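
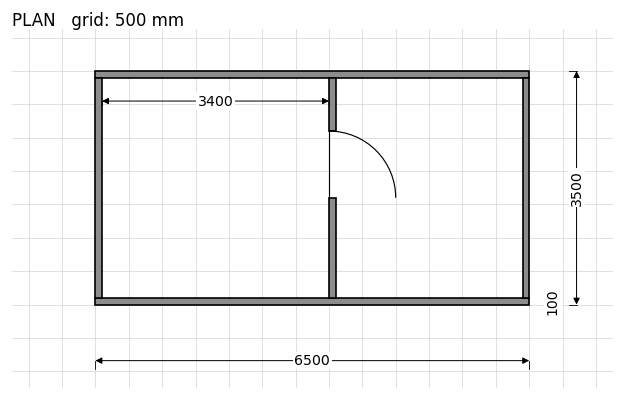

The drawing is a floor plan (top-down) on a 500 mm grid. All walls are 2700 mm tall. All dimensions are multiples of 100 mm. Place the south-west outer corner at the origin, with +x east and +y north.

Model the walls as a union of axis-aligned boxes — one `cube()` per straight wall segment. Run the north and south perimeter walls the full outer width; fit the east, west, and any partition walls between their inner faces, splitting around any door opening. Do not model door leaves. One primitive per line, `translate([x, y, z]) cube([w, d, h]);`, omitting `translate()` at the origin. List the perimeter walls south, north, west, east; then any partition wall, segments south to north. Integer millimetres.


cube([6500, 100, 2700]);
translate([0, 3400, 0]) cube([6500, 100, 2700]);
translate([0, 100, 0]) cube([100, 3300, 2700]);
translate([6400, 100, 0]) cube([100, 3300, 2700]);
translate([3500, 100, 0]) cube([100, 1500, 2700]);
translate([3500, 2600, 0]) cube([100, 800, 2700]);


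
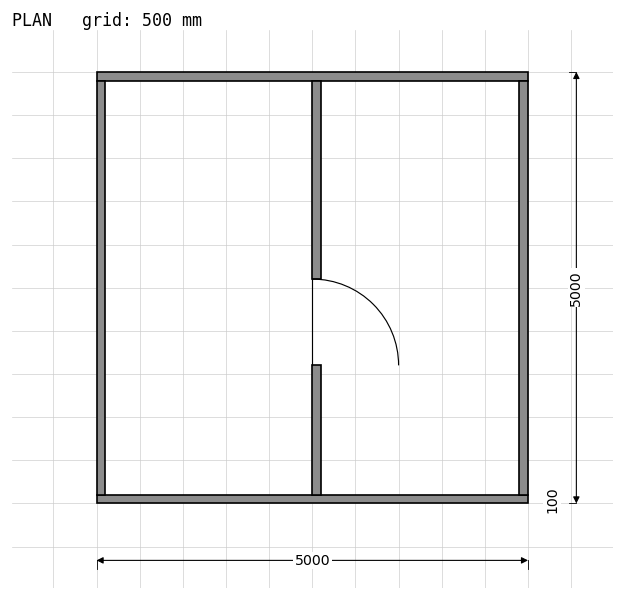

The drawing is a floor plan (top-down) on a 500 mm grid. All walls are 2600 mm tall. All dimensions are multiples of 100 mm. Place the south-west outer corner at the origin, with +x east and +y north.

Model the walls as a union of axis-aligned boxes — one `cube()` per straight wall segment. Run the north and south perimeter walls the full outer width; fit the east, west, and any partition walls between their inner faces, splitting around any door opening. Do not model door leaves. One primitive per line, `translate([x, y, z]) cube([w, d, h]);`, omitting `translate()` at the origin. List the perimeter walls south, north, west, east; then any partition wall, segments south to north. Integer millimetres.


cube([5000, 100, 2600]);
translate([0, 4900, 0]) cube([5000, 100, 2600]);
translate([0, 100, 0]) cube([100, 4800, 2600]);
translate([4900, 100, 0]) cube([100, 4800, 2600]);
translate([2500, 100, 0]) cube([100, 1500, 2600]);
translate([2500, 2600, 0]) cube([100, 2300, 2600]);


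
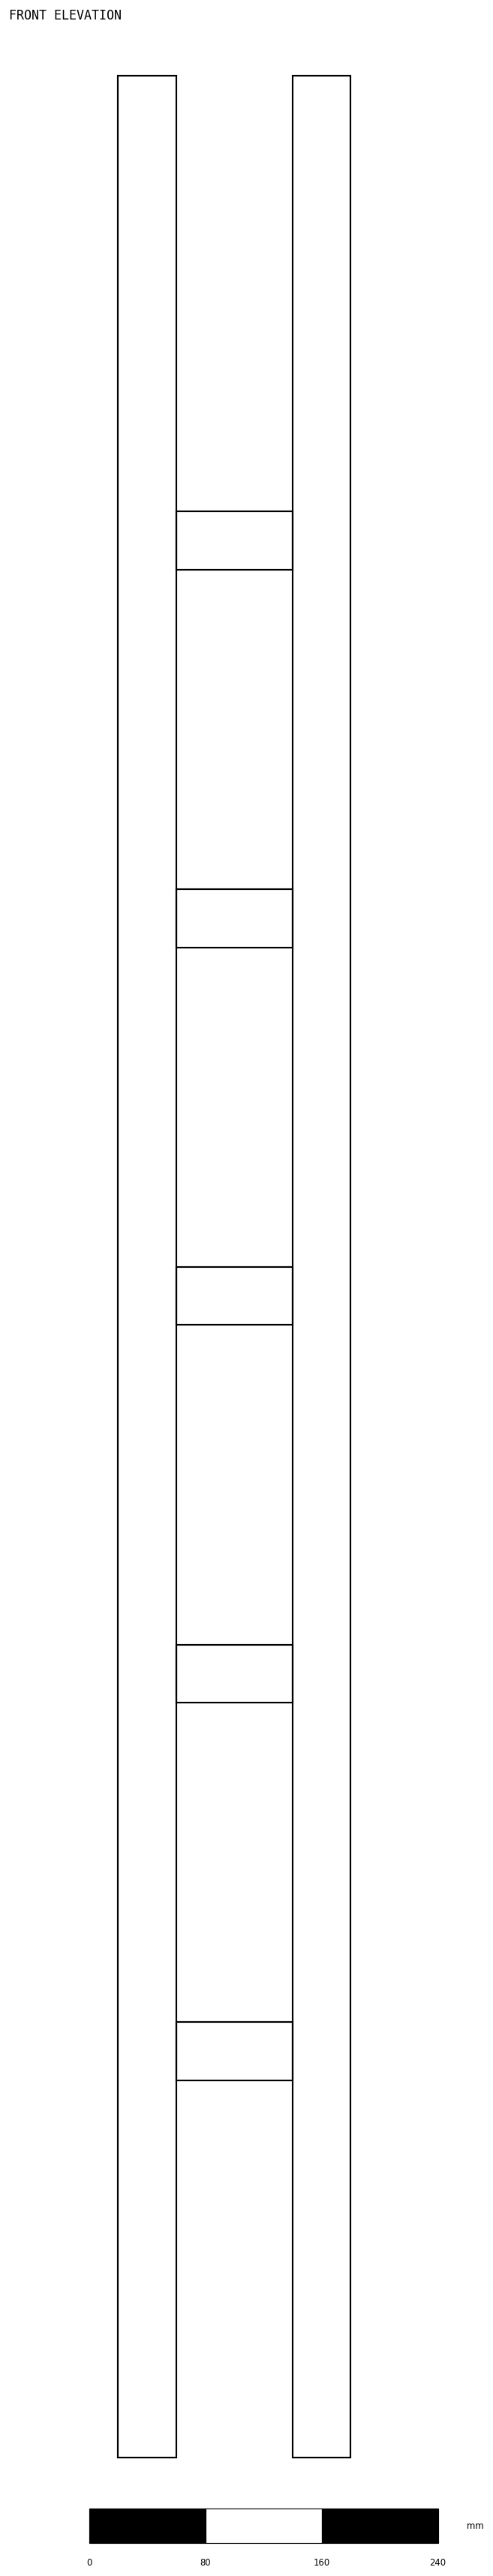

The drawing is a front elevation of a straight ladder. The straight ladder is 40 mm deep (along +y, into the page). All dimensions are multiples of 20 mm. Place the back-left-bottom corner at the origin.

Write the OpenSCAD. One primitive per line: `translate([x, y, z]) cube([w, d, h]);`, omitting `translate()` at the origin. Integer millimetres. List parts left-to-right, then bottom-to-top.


cube([40, 40, 1640]);
translate([40, 0, 260]) cube([80, 40, 40]);
translate([40, 0, 520]) cube([80, 40, 40]);
translate([40, 0, 780]) cube([80, 40, 40]);
translate([40, 0, 1040]) cube([80, 40, 40]);
translate([40, 0, 1300]) cube([80, 40, 40]);
translate([120, 0, 0]) cube([40, 40, 1640]);


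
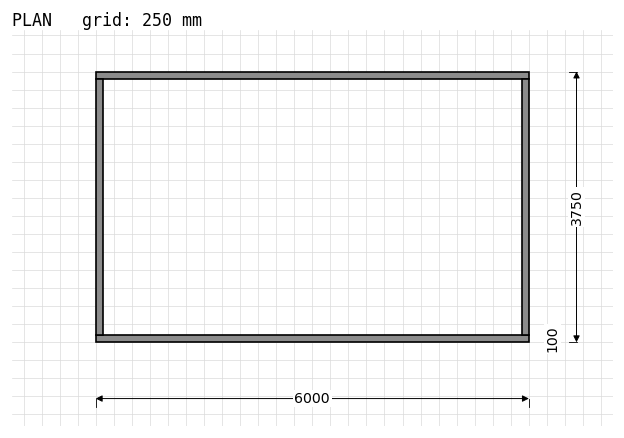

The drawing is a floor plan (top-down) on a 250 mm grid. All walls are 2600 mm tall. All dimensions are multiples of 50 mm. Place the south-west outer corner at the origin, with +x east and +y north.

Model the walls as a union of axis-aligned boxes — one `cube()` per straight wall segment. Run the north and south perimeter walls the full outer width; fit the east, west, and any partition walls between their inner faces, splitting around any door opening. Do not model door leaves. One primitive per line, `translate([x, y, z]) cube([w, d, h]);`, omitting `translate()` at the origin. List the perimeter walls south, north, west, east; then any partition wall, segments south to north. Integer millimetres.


cube([6000, 100, 2600]);
translate([0, 3650, 0]) cube([6000, 100, 2600]);
translate([0, 100, 0]) cube([100, 3550, 2600]);
translate([5900, 100, 0]) cube([100, 3550, 2600]);


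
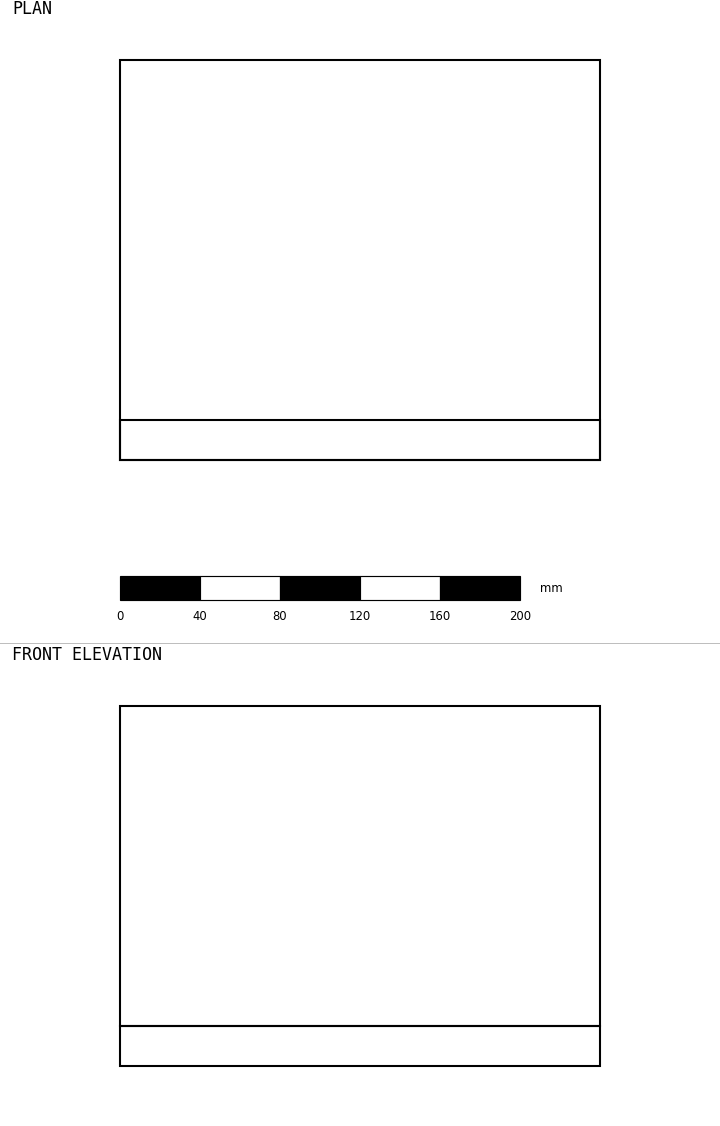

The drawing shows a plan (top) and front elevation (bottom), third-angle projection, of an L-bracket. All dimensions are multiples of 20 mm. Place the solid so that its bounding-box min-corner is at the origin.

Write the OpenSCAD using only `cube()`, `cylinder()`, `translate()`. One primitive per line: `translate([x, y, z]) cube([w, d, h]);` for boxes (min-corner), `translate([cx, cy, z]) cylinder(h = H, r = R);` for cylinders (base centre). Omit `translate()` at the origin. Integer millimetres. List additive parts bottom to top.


cube([240, 200, 20]);
translate([0, 0, 20]) cube([240, 20, 160]);


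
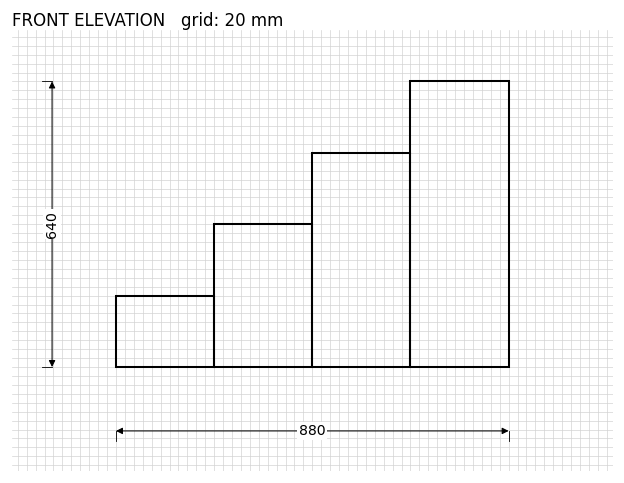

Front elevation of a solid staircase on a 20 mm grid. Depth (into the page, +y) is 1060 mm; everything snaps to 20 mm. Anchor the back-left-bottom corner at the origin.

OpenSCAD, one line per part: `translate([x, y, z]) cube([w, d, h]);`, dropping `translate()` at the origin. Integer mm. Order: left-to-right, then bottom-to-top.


cube([220, 1060, 160]);
translate([220, 0, 0]) cube([220, 1060, 320]);
translate([440, 0, 0]) cube([220, 1060, 480]);
translate([660, 0, 0]) cube([220, 1060, 640]);


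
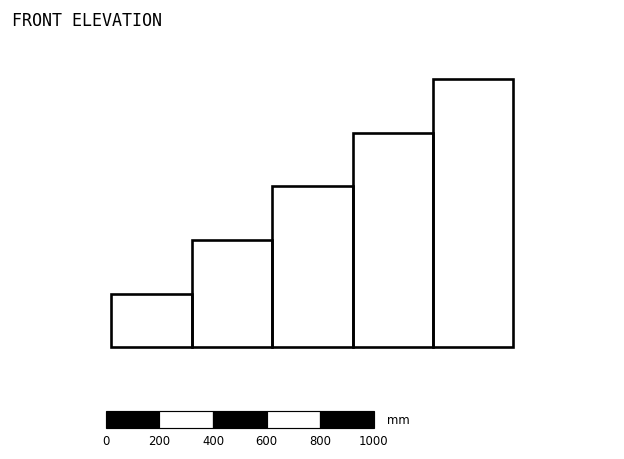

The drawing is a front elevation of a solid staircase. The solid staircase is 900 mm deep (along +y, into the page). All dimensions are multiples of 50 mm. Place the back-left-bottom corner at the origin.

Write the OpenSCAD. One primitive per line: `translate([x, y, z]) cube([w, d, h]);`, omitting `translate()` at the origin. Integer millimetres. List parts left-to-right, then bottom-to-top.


cube([300, 900, 200]);
translate([300, 0, 0]) cube([300, 900, 400]);
translate([600, 0, 0]) cube([300, 900, 600]);
translate([900, 0, 0]) cube([300, 900, 800]);
translate([1200, 0, 0]) cube([300, 900, 1000]);


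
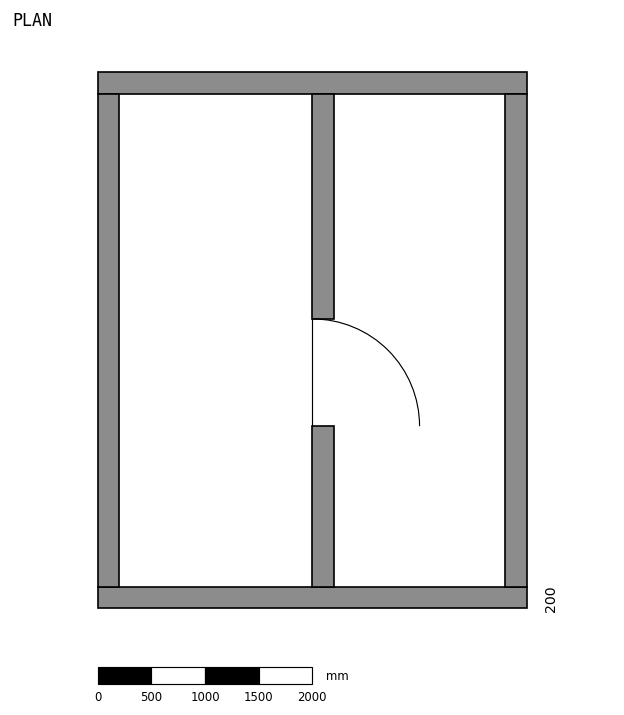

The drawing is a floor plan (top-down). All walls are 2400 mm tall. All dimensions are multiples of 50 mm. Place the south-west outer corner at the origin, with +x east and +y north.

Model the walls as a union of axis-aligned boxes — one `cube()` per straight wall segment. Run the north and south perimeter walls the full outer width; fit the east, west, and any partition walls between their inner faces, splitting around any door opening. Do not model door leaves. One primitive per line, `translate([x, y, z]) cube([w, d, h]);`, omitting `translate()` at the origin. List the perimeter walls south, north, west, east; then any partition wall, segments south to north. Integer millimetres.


cube([4000, 200, 2400]);
translate([0, 4800, 0]) cube([4000, 200, 2400]);
translate([0, 200, 0]) cube([200, 4600, 2400]);
translate([3800, 200, 0]) cube([200, 4600, 2400]);
translate([2000, 200, 0]) cube([200, 1500, 2400]);
translate([2000, 2700, 0]) cube([200, 2100, 2400]);


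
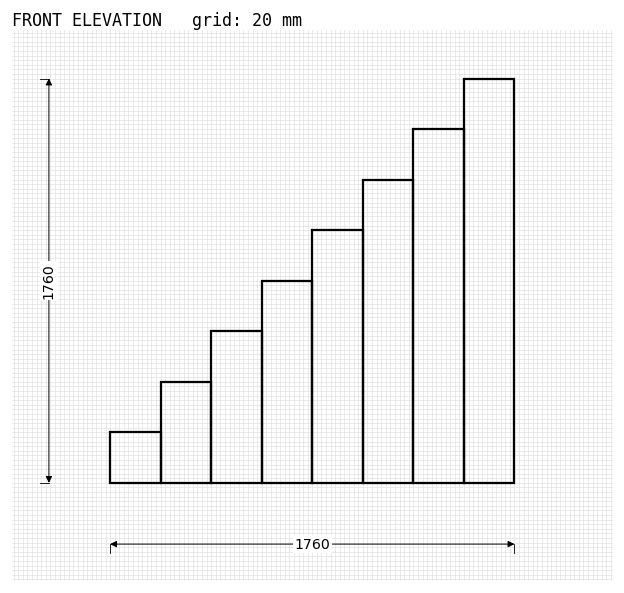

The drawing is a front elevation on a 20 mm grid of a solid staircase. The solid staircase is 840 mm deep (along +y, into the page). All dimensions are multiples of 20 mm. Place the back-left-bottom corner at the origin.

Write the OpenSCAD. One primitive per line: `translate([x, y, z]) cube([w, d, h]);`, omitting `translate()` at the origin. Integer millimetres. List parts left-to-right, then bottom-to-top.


cube([220, 840, 220]);
translate([220, 0, 0]) cube([220, 840, 440]);
translate([440, 0, 0]) cube([220, 840, 660]);
translate([660, 0, 0]) cube([220, 840, 880]);
translate([880, 0, 0]) cube([220, 840, 1100]);
translate([1100, 0, 0]) cube([220, 840, 1320]);
translate([1320, 0, 0]) cube([220, 840, 1540]);
translate([1540, 0, 0]) cube([220, 840, 1760]);


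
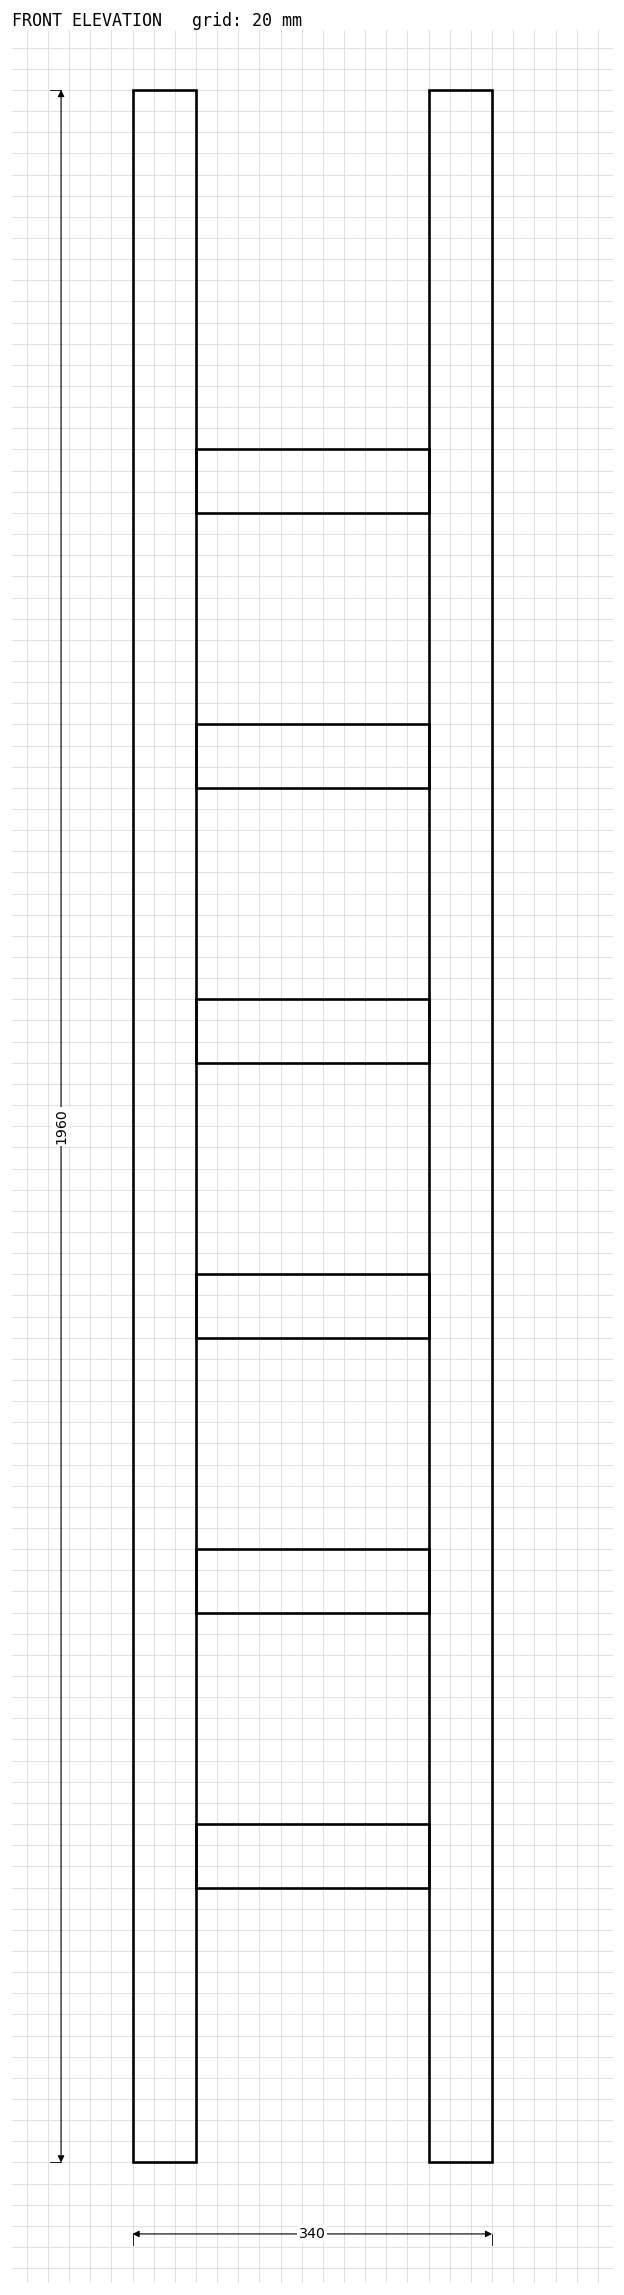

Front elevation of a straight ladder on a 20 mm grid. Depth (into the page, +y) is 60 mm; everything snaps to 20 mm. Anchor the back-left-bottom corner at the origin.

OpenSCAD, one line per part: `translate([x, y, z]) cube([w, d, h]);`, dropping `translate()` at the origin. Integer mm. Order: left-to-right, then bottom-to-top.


cube([60, 60, 1960]);
translate([60, 0, 260]) cube([220, 60, 60]);
translate([60, 0, 520]) cube([220, 60, 60]);
translate([60, 0, 780]) cube([220, 60, 60]);
translate([60, 0, 1040]) cube([220, 60, 60]);
translate([60, 0, 1300]) cube([220, 60, 60]);
translate([60, 0, 1560]) cube([220, 60, 60]);
translate([280, 0, 0]) cube([60, 60, 1960]);


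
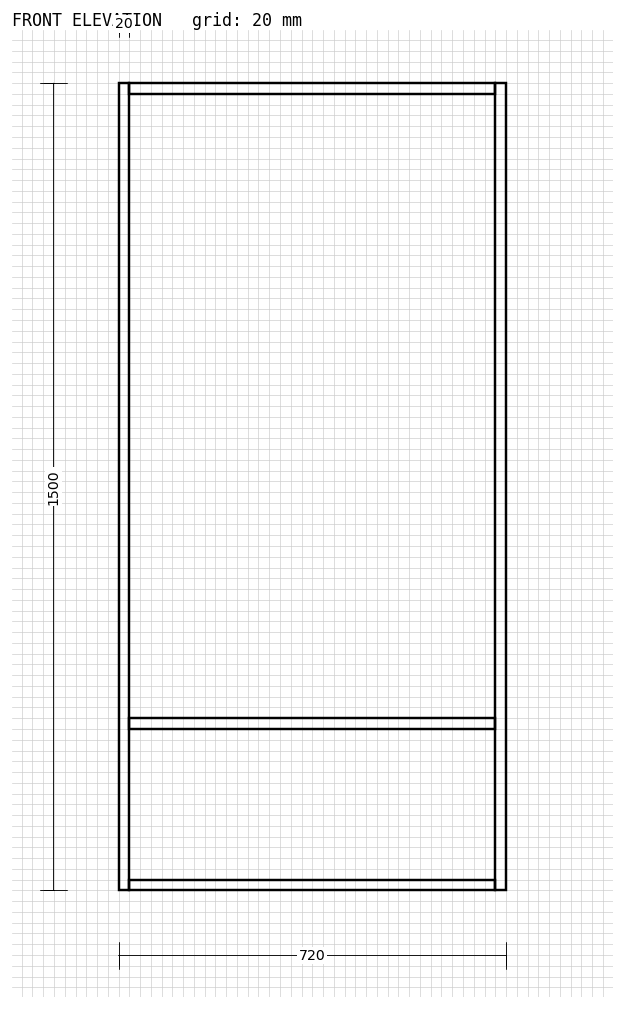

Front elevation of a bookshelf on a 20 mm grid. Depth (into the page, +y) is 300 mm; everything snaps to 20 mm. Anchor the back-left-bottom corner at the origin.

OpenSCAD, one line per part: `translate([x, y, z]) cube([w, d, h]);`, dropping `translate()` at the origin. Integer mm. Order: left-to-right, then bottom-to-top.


cube([20, 300, 1500]);
translate([20, 0, 0]) cube([680, 300, 20]);
translate([20, 0, 300]) cube([680, 300, 20]);
translate([20, 0, 1480]) cube([680, 300, 20]);
translate([700, 0, 0]) cube([20, 300, 1500]);


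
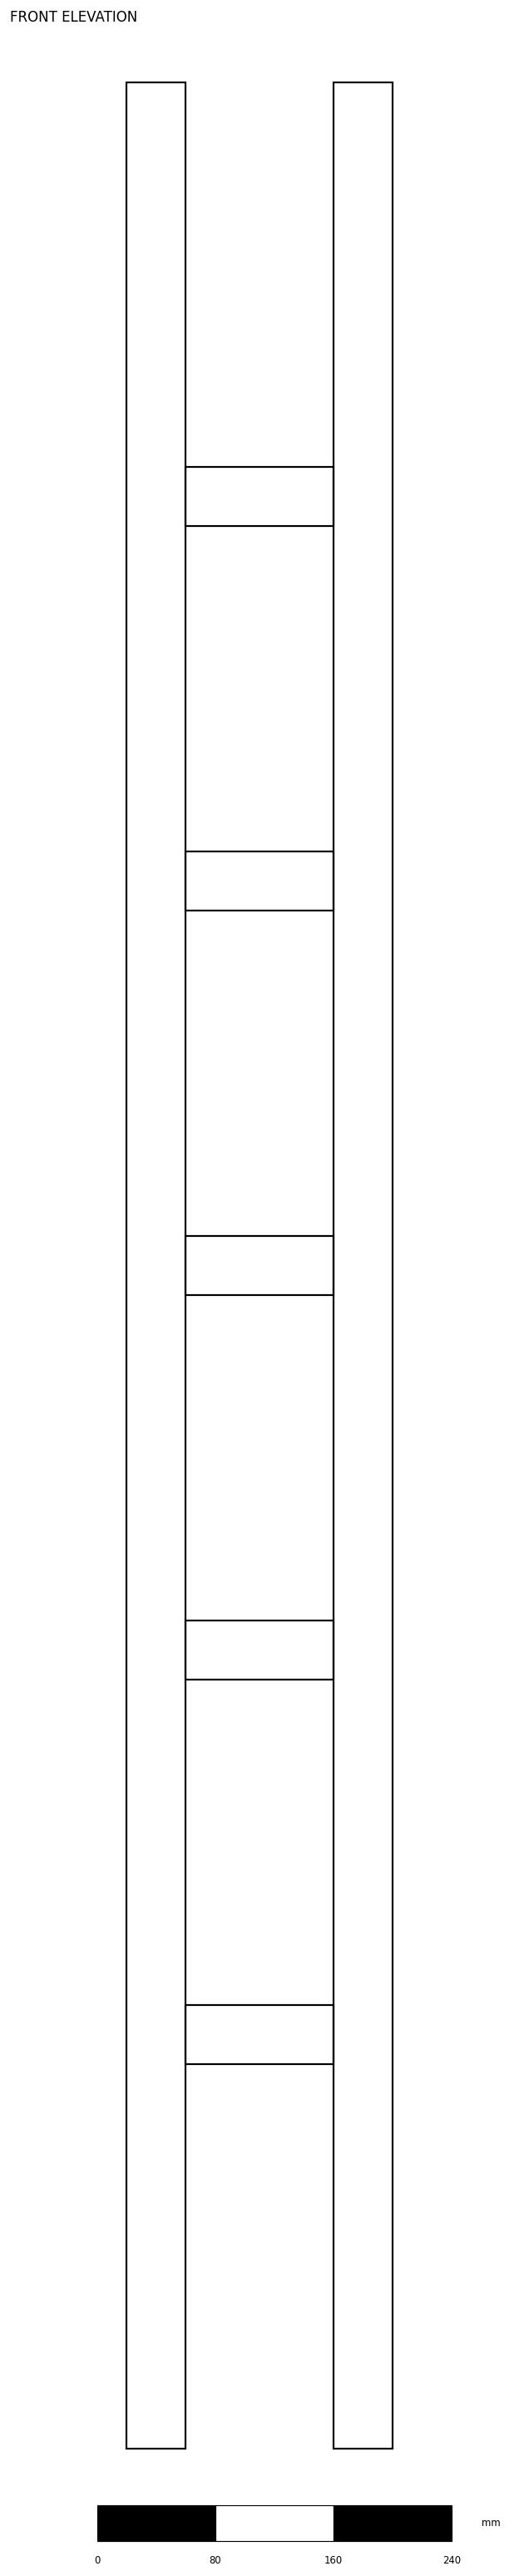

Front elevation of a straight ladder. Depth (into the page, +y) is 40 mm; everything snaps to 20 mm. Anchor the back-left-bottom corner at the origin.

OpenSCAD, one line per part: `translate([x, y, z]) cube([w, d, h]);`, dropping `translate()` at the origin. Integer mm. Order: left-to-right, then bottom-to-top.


cube([40, 40, 1600]);
translate([40, 0, 260]) cube([100, 40, 40]);
translate([40, 0, 520]) cube([100, 40, 40]);
translate([40, 0, 780]) cube([100, 40, 40]);
translate([40, 0, 1040]) cube([100, 40, 40]);
translate([40, 0, 1300]) cube([100, 40, 40]);
translate([140, 0, 0]) cube([40, 40, 1600]);


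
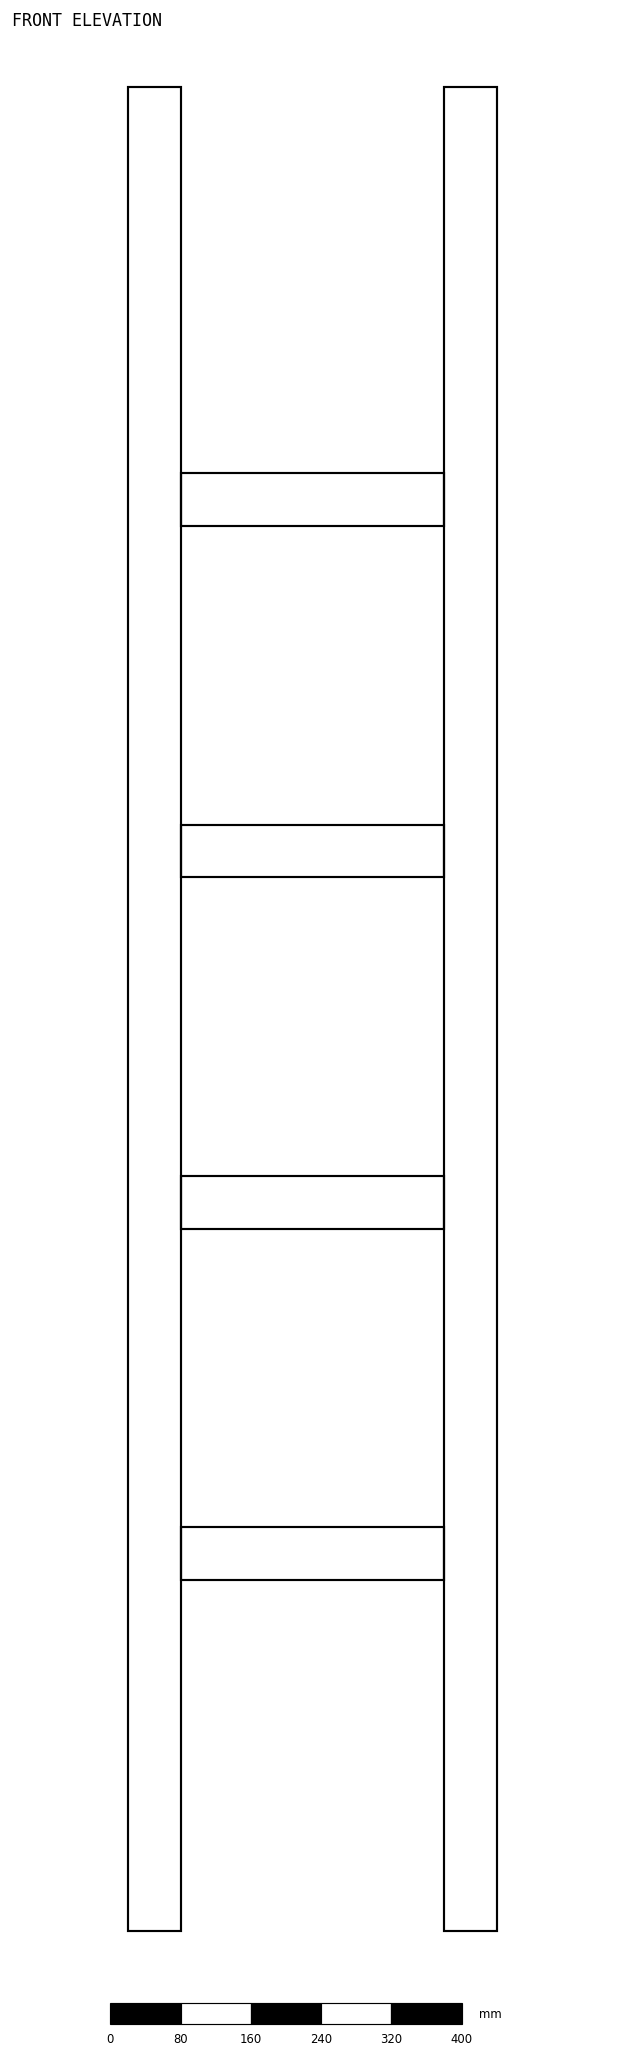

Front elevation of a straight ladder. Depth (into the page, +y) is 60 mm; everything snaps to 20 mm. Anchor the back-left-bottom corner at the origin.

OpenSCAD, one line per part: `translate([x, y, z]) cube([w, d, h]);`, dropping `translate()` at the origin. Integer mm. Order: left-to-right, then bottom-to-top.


cube([60, 60, 2100]);
translate([60, 0, 400]) cube([300, 60, 60]);
translate([60, 0, 800]) cube([300, 60, 60]);
translate([60, 0, 1200]) cube([300, 60, 60]);
translate([60, 0, 1600]) cube([300, 60, 60]);
translate([360, 0, 0]) cube([60, 60, 2100]);


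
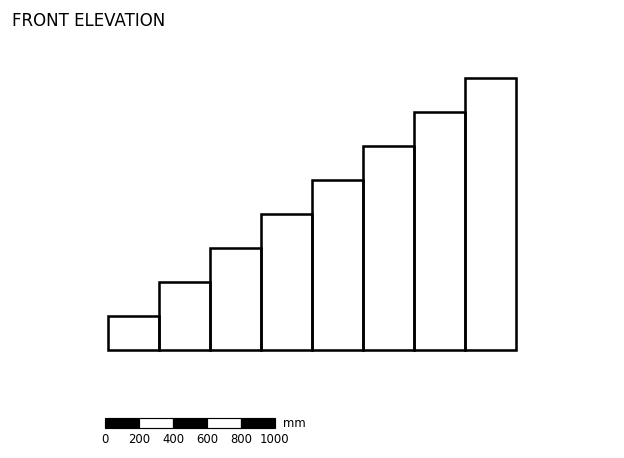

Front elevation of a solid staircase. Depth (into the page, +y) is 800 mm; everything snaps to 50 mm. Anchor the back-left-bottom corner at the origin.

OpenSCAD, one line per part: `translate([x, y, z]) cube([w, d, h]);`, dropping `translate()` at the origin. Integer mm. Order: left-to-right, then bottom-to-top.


cube([300, 800, 200]);
translate([300, 0, 0]) cube([300, 800, 400]);
translate([600, 0, 0]) cube([300, 800, 600]);
translate([900, 0, 0]) cube([300, 800, 800]);
translate([1200, 0, 0]) cube([300, 800, 1000]);
translate([1500, 0, 0]) cube([300, 800, 1200]);
translate([1800, 0, 0]) cube([300, 800, 1400]);
translate([2100, 0, 0]) cube([300, 800, 1600]);


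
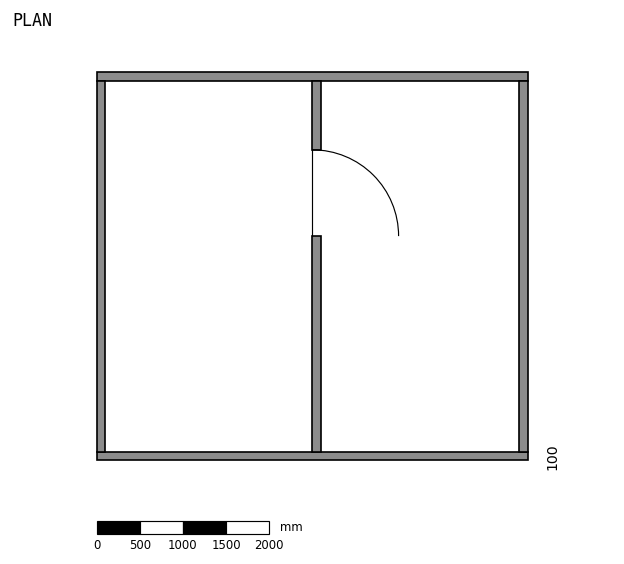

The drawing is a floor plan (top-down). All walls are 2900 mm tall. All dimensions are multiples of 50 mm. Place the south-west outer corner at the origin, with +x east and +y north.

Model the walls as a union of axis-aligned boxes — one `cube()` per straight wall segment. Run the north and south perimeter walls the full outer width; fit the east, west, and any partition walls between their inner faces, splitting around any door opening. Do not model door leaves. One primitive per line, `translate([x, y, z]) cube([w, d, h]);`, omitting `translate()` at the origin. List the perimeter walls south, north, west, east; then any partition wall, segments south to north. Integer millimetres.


cube([5000, 100, 2900]);
translate([0, 4400, 0]) cube([5000, 100, 2900]);
translate([0, 100, 0]) cube([100, 4300, 2900]);
translate([4900, 100, 0]) cube([100, 4300, 2900]);
translate([2500, 100, 0]) cube([100, 2500, 2900]);
translate([2500, 3600, 0]) cube([100, 800, 2900]);


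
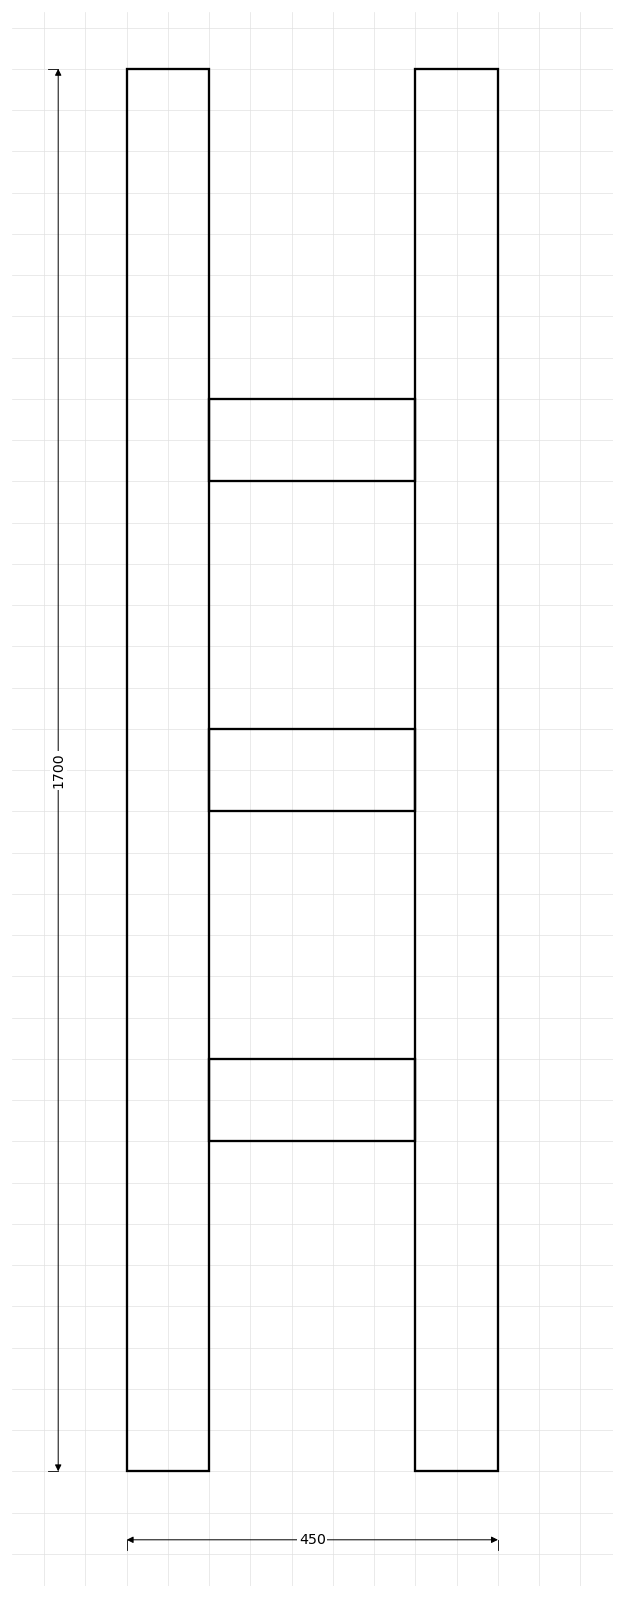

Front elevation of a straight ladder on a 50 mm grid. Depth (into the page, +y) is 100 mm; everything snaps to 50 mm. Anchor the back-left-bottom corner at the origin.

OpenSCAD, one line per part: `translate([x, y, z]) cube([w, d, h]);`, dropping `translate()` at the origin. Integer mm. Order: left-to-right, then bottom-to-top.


cube([100, 100, 1700]);
translate([100, 0, 400]) cube([250, 100, 100]);
translate([100, 0, 800]) cube([250, 100, 100]);
translate([100, 0, 1200]) cube([250, 100, 100]);
translate([350, 0, 0]) cube([100, 100, 1700]);


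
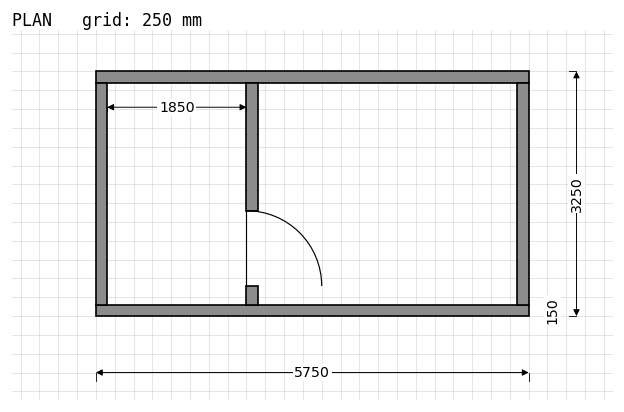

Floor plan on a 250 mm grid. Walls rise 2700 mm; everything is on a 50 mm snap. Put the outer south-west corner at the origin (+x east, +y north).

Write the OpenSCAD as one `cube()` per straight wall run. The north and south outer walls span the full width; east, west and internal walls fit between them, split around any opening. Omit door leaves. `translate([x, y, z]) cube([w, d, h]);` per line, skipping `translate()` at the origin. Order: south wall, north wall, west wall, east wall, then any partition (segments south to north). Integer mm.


cube([5750, 150, 2700]);
translate([0, 3100, 0]) cube([5750, 150, 2700]);
translate([0, 150, 0]) cube([150, 2950, 2700]);
translate([5600, 150, 0]) cube([150, 2950, 2700]);
translate([2000, 150, 0]) cube([150, 250, 2700]);
translate([2000, 1400, 0]) cube([150, 1700, 2700]);


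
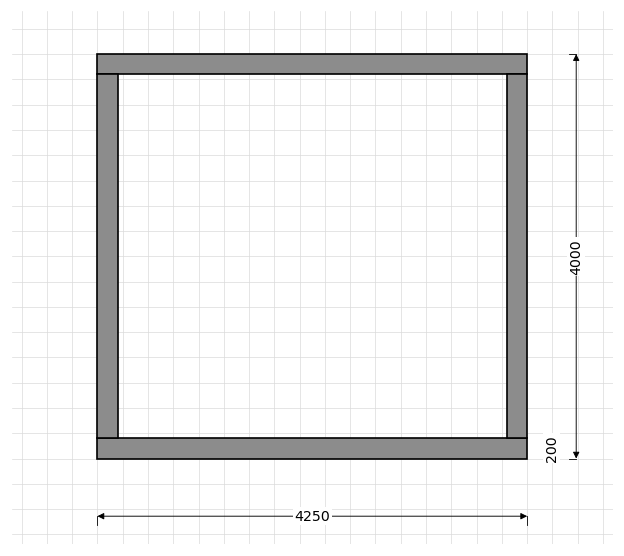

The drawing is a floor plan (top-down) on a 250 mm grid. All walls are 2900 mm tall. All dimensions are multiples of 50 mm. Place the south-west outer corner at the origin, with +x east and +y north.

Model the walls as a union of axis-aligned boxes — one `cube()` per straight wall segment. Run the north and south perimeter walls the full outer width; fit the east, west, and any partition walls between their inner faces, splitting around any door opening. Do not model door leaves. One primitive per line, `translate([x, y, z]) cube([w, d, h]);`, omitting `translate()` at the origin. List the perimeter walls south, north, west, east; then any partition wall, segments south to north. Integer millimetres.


cube([4250, 200, 2900]);
translate([0, 3800, 0]) cube([4250, 200, 2900]);
translate([0, 200, 0]) cube([200, 3600, 2900]);
translate([4050, 200, 0]) cube([200, 3600, 2900]);


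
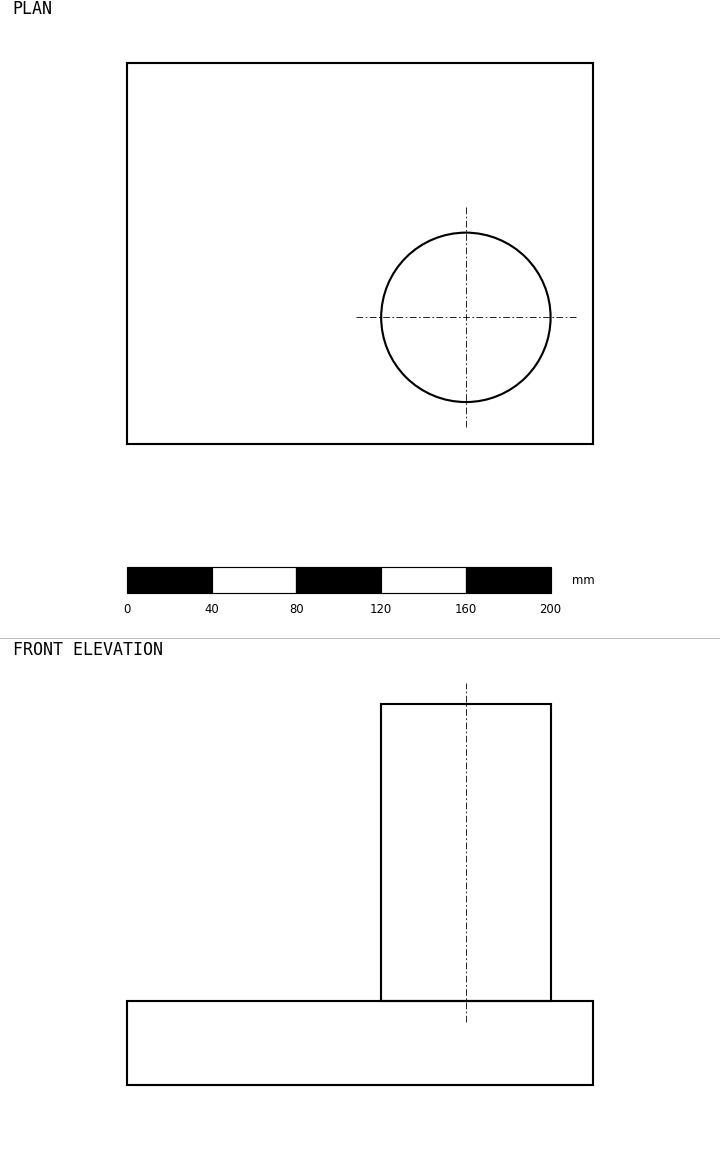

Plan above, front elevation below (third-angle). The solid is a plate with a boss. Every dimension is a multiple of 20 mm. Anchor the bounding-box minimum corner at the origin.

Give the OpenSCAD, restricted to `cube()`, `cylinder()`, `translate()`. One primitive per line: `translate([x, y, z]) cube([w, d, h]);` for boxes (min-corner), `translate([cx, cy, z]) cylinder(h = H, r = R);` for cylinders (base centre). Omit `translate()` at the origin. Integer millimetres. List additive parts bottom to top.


cube([220, 180, 40]);
translate([160, 60, 40]) cylinder(h = 140, r = 40);


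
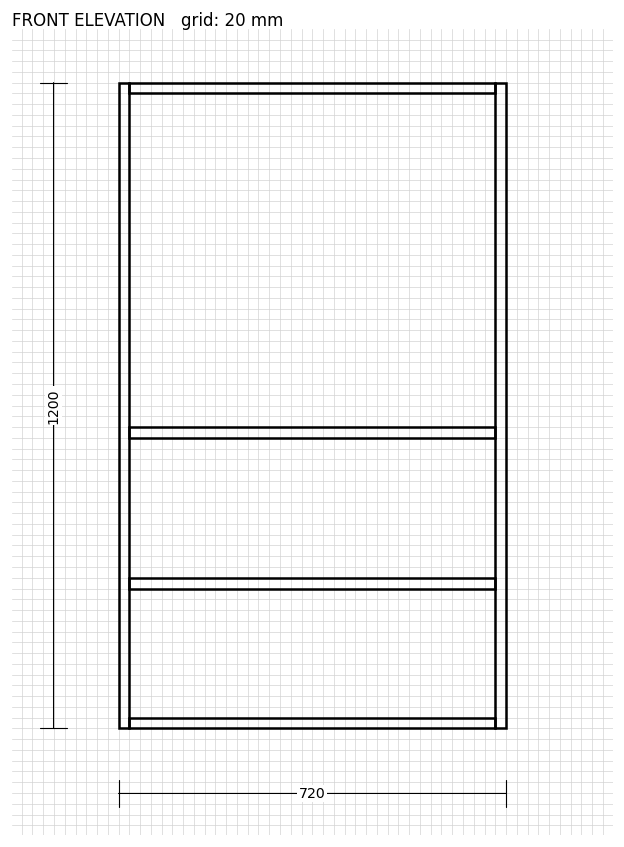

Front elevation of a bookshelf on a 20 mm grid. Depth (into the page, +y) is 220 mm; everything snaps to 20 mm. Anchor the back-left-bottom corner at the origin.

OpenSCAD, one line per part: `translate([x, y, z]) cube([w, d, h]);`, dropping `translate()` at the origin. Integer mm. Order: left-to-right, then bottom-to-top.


cube([20, 220, 1200]);
translate([20, 0, 0]) cube([680, 220, 20]);
translate([20, 0, 260]) cube([680, 220, 20]);
translate([20, 0, 540]) cube([680, 220, 20]);
translate([20, 0, 1180]) cube([680, 220, 20]);
translate([700, 0, 0]) cube([20, 220, 1200]);


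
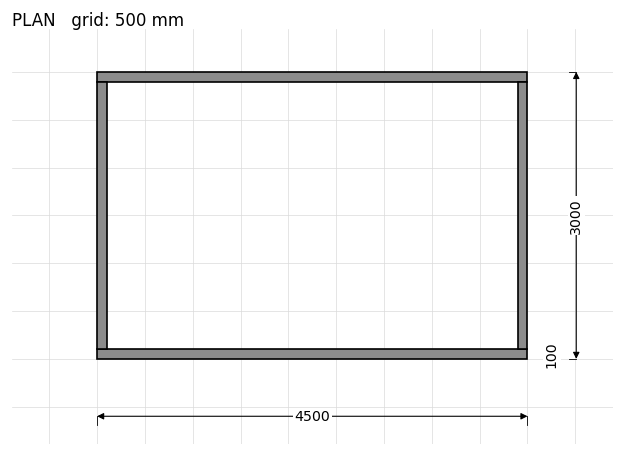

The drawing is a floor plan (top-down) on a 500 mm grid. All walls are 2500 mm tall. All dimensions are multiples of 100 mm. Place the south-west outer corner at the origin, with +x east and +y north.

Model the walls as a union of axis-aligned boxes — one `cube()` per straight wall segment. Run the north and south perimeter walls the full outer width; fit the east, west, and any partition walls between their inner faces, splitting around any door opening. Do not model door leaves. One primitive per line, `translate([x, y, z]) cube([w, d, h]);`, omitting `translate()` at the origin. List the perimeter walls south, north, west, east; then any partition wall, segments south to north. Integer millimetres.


cube([4500, 100, 2500]);
translate([0, 2900, 0]) cube([4500, 100, 2500]);
translate([0, 100, 0]) cube([100, 2800, 2500]);
translate([4400, 100, 0]) cube([100, 2800, 2500]);


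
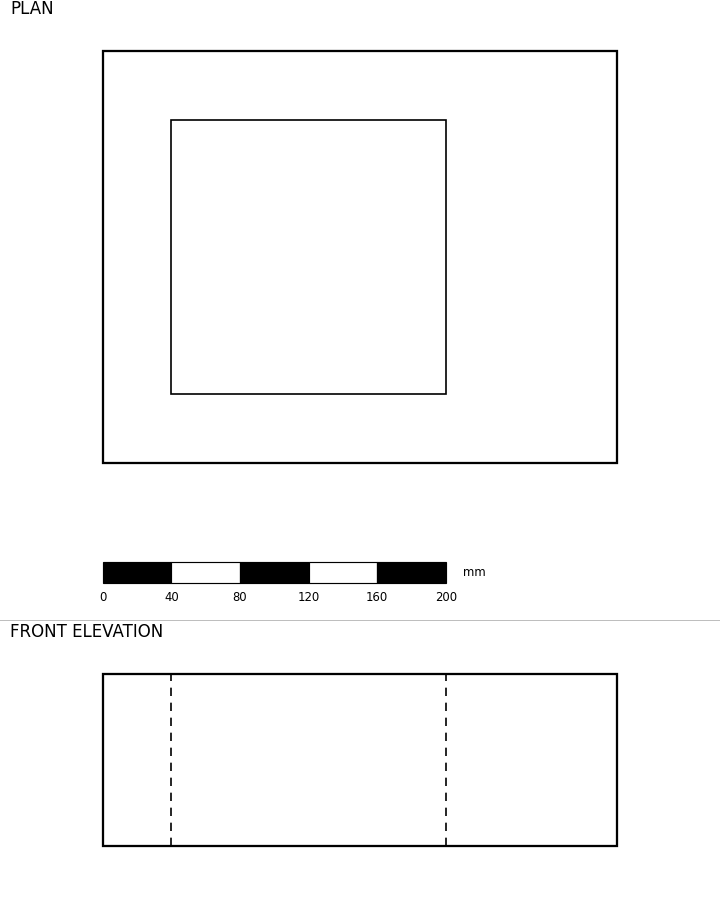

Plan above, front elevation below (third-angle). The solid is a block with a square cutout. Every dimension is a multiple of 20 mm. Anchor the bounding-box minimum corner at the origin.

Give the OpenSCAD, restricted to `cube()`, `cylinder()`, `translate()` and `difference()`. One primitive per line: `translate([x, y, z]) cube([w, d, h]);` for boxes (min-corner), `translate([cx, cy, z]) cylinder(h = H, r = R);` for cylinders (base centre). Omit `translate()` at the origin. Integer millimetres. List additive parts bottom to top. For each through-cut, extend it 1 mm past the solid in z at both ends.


difference() {
  cube([300, 240, 100]);
  translate([40, 40, -1]) cube([160, 160, 102]);
}


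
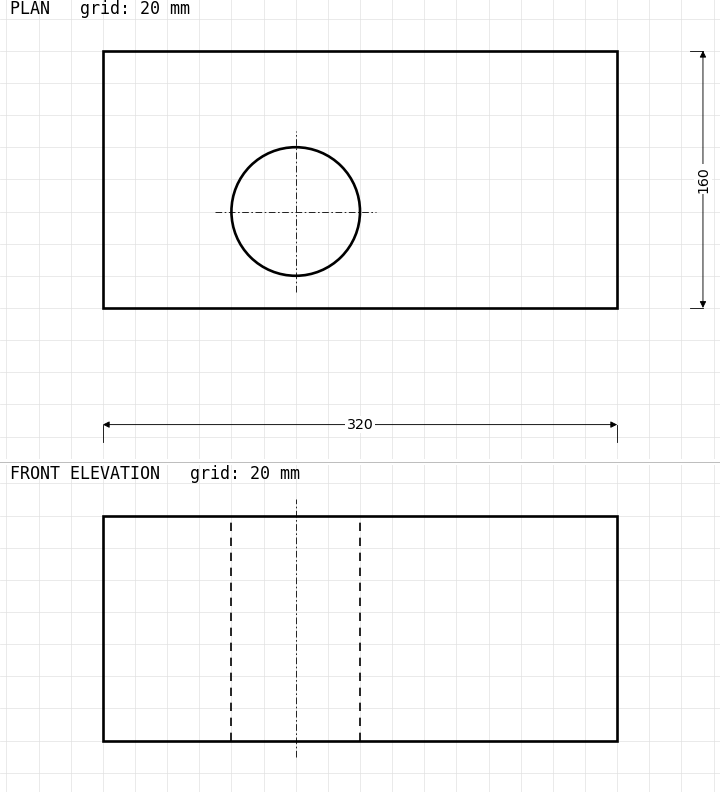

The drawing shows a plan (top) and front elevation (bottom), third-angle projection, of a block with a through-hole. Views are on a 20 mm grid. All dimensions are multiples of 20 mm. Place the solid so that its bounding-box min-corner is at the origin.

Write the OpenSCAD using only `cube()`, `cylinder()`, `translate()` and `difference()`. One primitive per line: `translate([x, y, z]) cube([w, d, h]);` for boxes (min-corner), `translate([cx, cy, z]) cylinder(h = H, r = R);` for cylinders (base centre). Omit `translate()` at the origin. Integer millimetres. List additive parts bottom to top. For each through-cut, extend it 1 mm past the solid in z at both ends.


difference() {
  cube([320, 160, 140]);
  translate([120, 60, -1]) cylinder(h = 142, r = 40);
}


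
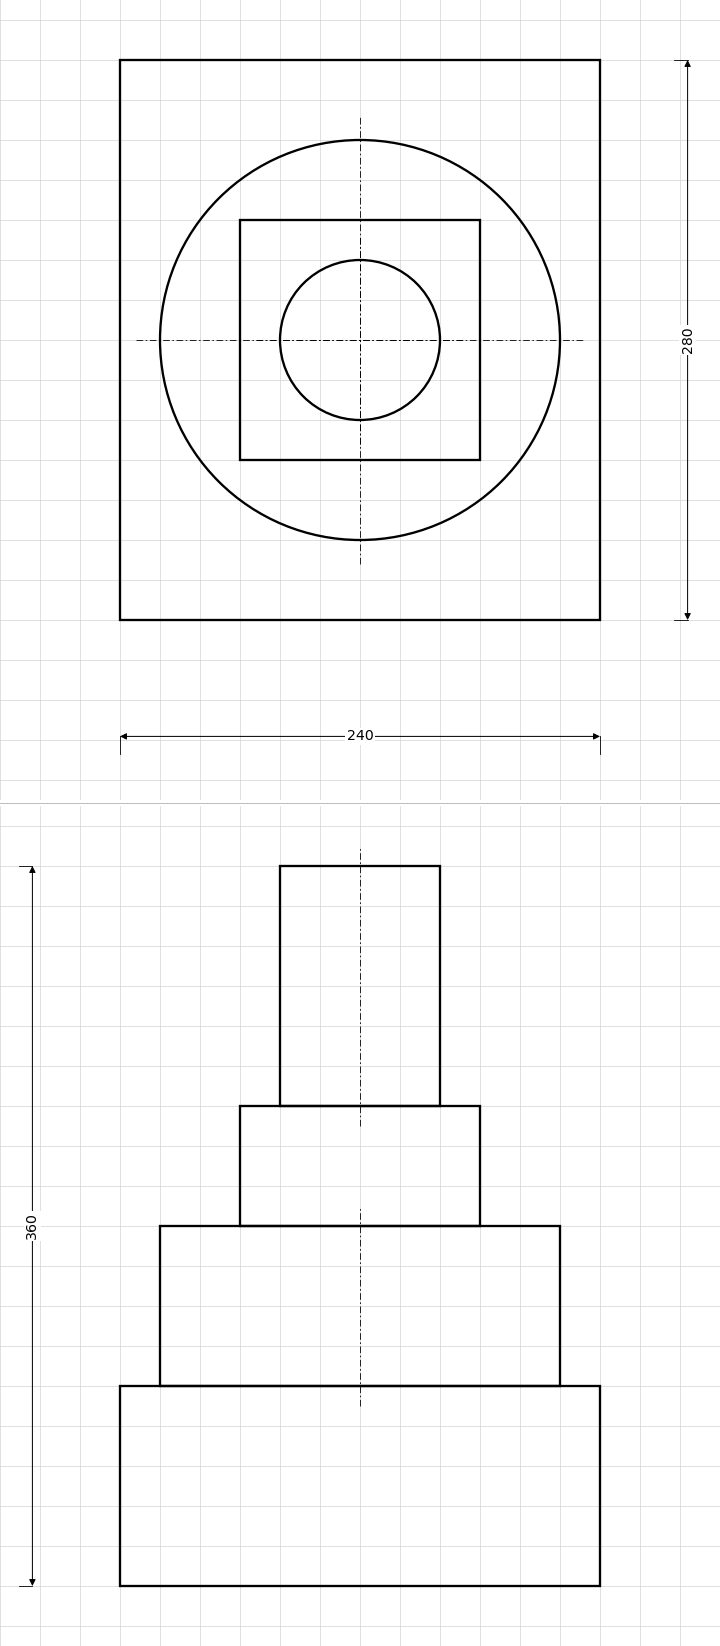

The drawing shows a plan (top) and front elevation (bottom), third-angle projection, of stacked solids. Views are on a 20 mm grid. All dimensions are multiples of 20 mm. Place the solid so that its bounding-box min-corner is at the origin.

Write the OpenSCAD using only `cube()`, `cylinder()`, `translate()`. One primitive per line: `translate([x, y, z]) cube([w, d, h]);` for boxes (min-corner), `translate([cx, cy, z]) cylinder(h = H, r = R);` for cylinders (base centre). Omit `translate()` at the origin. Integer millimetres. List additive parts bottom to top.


cube([240, 280, 100]);
translate([120, 140, 100]) cylinder(h = 80, r = 100);
translate([60, 80, 180]) cube([120, 120, 60]);
translate([120, 140, 240]) cylinder(h = 120, r = 40);


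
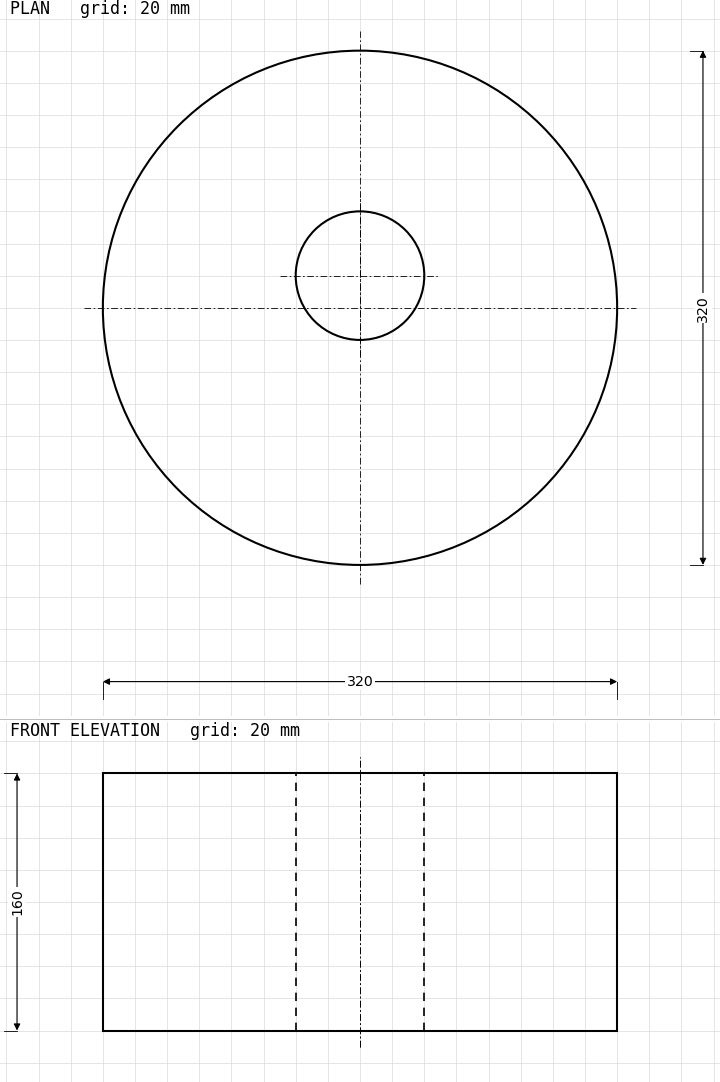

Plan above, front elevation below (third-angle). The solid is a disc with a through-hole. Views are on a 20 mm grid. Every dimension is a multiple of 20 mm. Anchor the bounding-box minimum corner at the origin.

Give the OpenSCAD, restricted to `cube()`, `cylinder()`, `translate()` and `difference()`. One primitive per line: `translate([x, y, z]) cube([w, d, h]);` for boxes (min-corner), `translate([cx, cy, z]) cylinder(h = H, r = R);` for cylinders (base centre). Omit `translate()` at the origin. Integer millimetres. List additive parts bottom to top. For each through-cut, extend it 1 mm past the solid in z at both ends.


difference() {
  translate([160, 160, 0]) cylinder(h = 160, r = 160);
  translate([160, 180, -1]) cylinder(h = 162, r = 40);
}


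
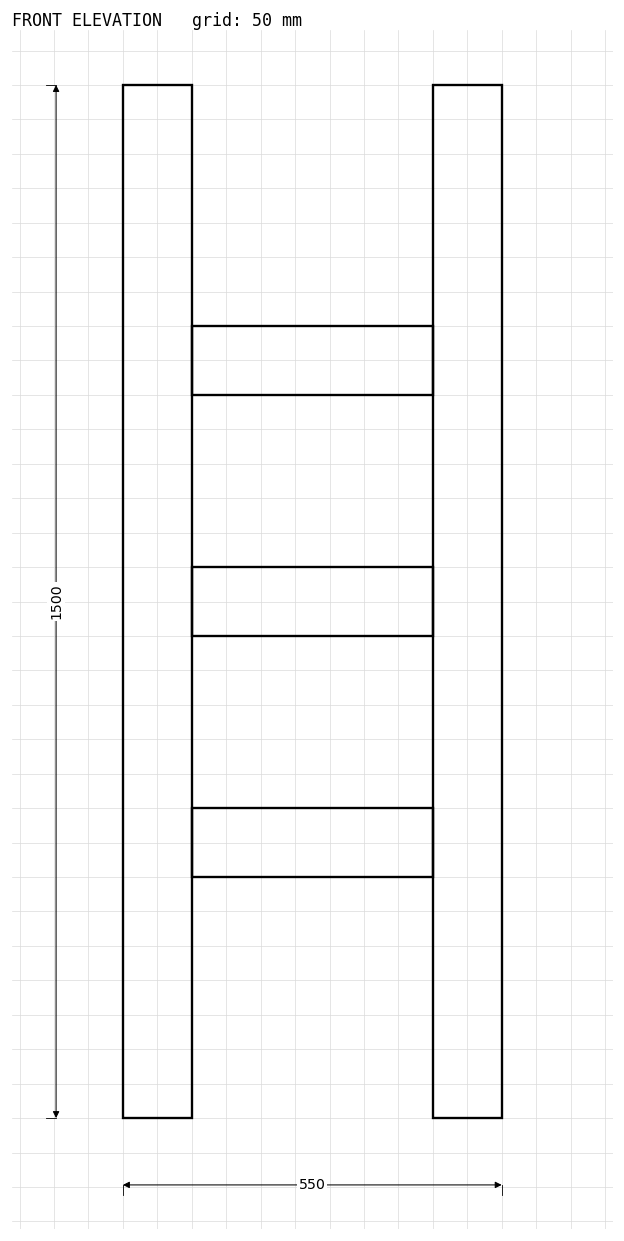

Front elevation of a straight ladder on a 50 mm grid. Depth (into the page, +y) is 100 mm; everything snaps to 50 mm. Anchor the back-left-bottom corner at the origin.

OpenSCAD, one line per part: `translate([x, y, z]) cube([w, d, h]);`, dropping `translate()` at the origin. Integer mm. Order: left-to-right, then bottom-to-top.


cube([100, 100, 1500]);
translate([100, 0, 350]) cube([350, 100, 100]);
translate([100, 0, 700]) cube([350, 100, 100]);
translate([100, 0, 1050]) cube([350, 100, 100]);
translate([450, 0, 0]) cube([100, 100, 1500]);


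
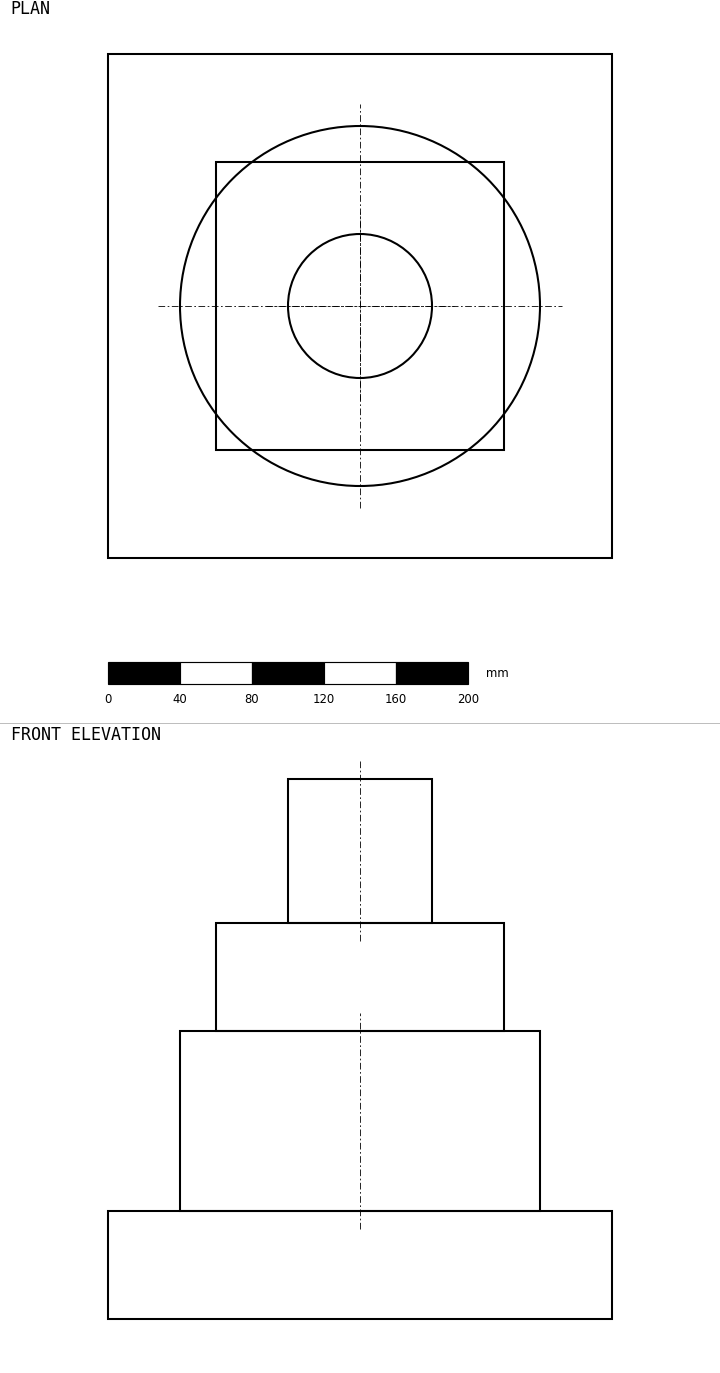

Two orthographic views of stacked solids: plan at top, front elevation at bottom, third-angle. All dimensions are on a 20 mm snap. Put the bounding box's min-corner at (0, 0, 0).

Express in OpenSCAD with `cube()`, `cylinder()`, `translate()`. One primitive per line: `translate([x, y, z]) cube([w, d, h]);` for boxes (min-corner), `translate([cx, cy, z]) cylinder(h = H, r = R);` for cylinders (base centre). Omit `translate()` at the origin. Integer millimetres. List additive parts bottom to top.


cube([280, 280, 60]);
translate([140, 140, 60]) cylinder(h = 100, r = 100);
translate([60, 60, 160]) cube([160, 160, 60]);
translate([140, 140, 220]) cylinder(h = 80, r = 40);


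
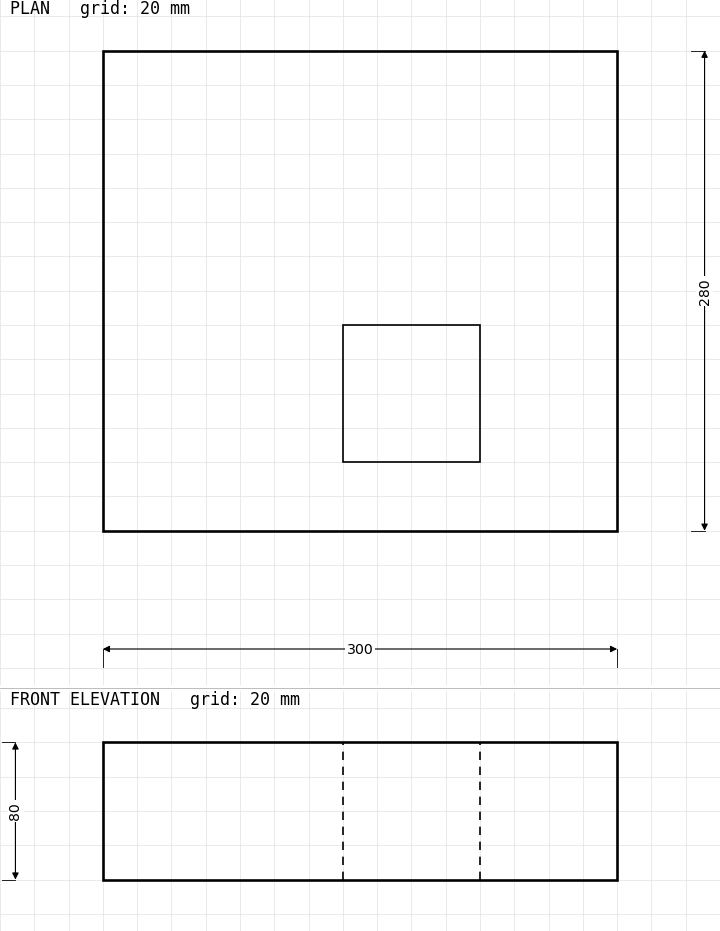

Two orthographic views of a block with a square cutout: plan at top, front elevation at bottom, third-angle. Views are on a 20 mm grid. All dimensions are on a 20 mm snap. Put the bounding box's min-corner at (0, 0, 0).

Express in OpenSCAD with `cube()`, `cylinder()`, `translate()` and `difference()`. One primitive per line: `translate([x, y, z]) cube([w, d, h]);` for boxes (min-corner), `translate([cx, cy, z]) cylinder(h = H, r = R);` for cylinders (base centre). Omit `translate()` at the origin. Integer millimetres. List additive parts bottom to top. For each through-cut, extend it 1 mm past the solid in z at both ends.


difference() {
  cube([300, 280, 80]);
  translate([140, 40, -1]) cube([80, 80, 82]);
}


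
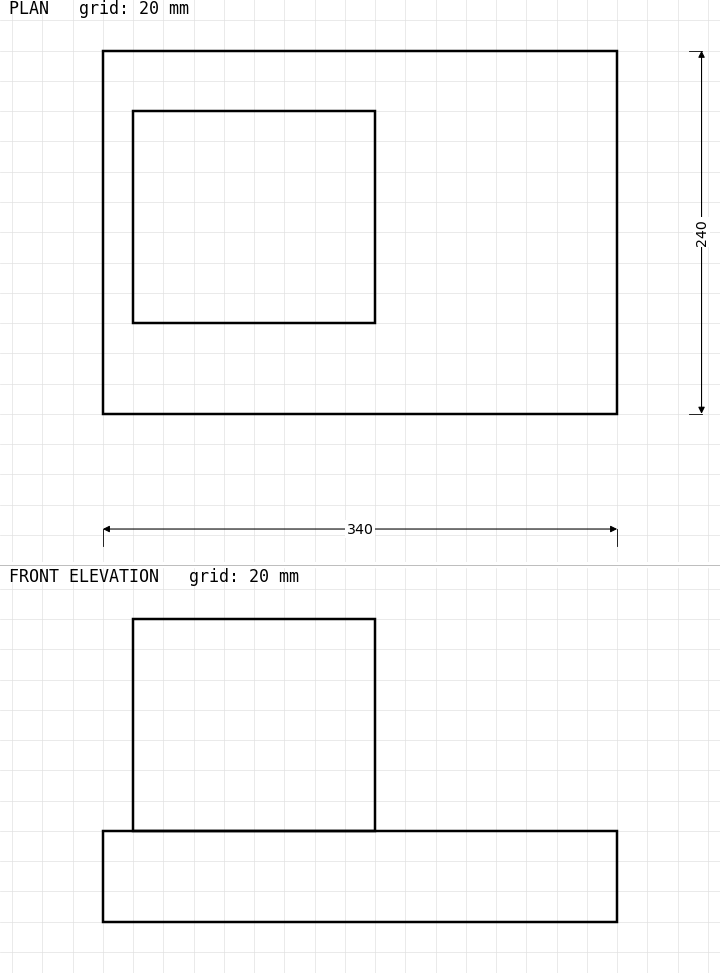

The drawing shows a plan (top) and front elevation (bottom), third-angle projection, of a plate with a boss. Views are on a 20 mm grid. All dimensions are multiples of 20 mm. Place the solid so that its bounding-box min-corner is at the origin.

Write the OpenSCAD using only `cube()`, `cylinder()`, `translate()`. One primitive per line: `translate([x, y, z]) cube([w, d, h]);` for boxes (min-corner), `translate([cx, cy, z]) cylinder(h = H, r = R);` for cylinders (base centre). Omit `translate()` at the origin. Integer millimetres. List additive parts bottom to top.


cube([340, 240, 60]);
translate([20, 60, 60]) cube([160, 140, 140]);


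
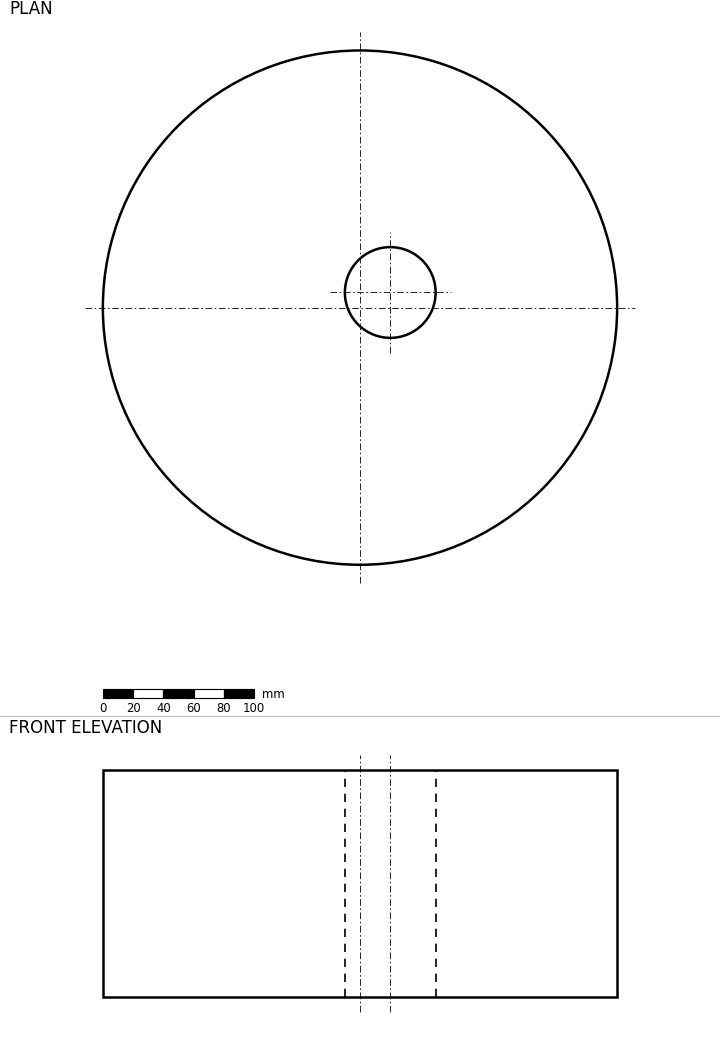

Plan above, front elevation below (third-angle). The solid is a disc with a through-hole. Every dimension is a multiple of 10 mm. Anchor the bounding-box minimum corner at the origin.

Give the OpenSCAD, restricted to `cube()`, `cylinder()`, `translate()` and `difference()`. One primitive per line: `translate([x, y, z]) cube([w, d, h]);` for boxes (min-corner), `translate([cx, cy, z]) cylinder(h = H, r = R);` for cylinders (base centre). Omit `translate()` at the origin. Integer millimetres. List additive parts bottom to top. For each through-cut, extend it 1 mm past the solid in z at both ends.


difference() {
  translate([170, 170, 0]) cylinder(h = 150, r = 170);
  translate([190, 180, -1]) cylinder(h = 152, r = 30);
}


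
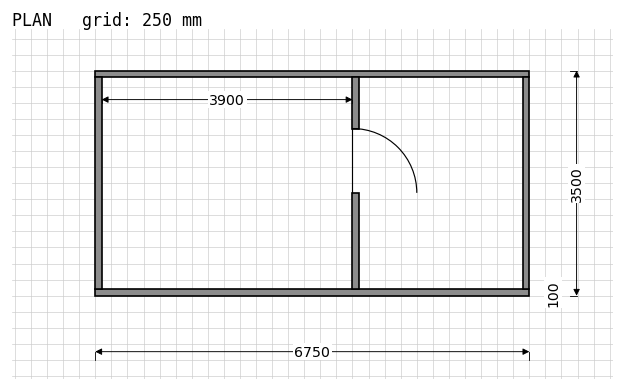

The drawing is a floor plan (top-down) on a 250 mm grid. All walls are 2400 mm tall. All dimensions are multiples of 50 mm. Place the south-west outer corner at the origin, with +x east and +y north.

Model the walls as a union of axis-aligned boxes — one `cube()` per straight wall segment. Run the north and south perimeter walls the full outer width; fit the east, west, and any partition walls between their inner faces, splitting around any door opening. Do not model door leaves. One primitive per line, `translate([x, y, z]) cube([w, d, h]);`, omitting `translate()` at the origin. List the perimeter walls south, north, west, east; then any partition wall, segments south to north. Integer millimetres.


cube([6750, 100, 2400]);
translate([0, 3400, 0]) cube([6750, 100, 2400]);
translate([0, 100, 0]) cube([100, 3300, 2400]);
translate([6650, 100, 0]) cube([100, 3300, 2400]);
translate([4000, 100, 0]) cube([100, 1500, 2400]);
translate([4000, 2600, 0]) cube([100, 800, 2400]);


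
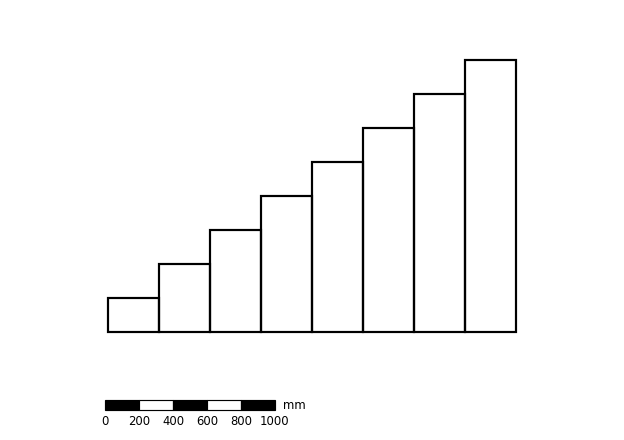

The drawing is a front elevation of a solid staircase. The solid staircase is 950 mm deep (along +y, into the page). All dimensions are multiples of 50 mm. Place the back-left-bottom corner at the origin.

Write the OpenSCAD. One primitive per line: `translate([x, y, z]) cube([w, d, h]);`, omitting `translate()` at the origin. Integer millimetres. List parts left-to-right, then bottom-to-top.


cube([300, 950, 200]);
translate([300, 0, 0]) cube([300, 950, 400]);
translate([600, 0, 0]) cube([300, 950, 600]);
translate([900, 0, 0]) cube([300, 950, 800]);
translate([1200, 0, 0]) cube([300, 950, 1000]);
translate([1500, 0, 0]) cube([300, 950, 1200]);
translate([1800, 0, 0]) cube([300, 950, 1400]);
translate([2100, 0, 0]) cube([300, 950, 1600]);


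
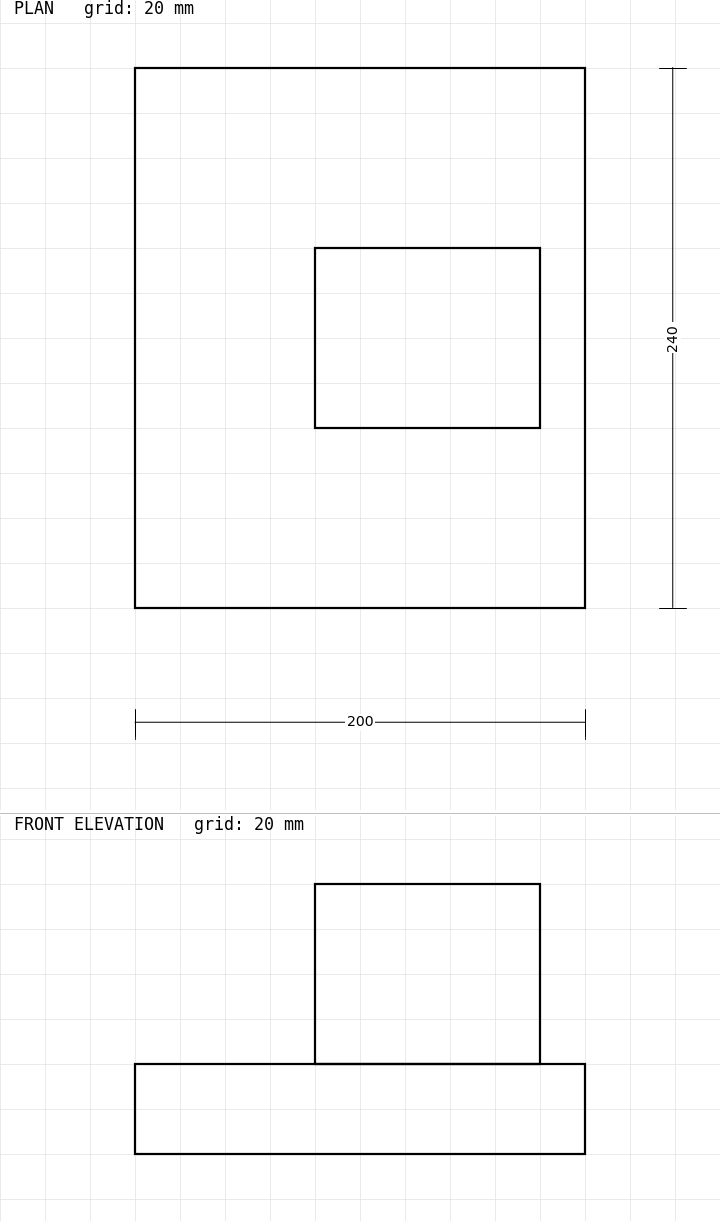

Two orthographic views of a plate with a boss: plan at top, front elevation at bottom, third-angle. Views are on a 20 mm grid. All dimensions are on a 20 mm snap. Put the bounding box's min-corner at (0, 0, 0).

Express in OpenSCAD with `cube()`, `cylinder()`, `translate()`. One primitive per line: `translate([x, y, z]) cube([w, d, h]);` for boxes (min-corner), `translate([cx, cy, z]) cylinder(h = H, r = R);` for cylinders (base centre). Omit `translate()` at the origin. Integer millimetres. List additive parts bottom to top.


cube([200, 240, 40]);
translate([80, 80, 40]) cube([100, 80, 80]);


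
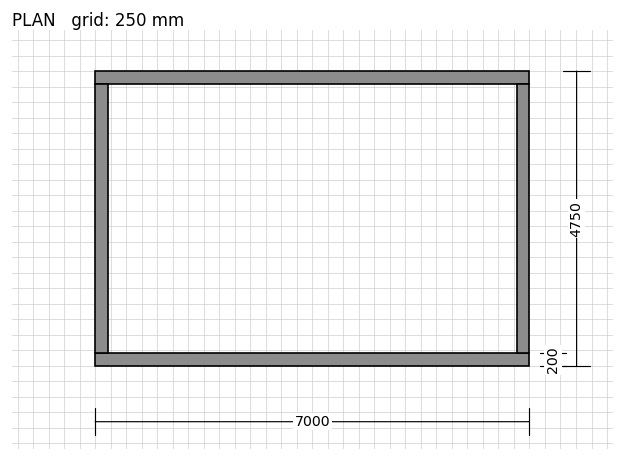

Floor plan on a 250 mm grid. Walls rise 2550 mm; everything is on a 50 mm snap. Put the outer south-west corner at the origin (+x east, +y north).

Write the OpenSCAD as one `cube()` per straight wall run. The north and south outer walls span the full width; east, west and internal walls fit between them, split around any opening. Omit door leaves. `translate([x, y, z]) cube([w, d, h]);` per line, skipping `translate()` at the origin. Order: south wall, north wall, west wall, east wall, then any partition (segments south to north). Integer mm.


cube([7000, 200, 2550]);
translate([0, 4550, 0]) cube([7000, 200, 2550]);
translate([0, 200, 0]) cube([200, 4350, 2550]);
translate([6800, 200, 0]) cube([200, 4350, 2550]);


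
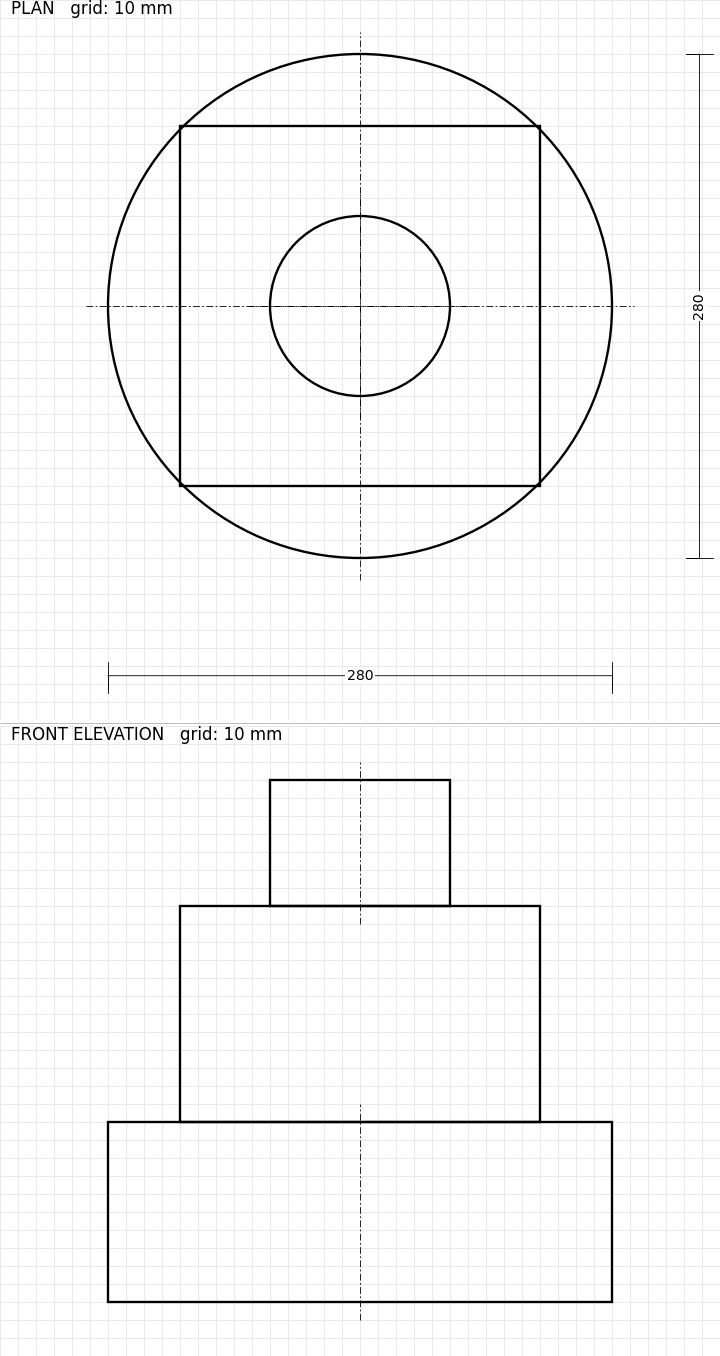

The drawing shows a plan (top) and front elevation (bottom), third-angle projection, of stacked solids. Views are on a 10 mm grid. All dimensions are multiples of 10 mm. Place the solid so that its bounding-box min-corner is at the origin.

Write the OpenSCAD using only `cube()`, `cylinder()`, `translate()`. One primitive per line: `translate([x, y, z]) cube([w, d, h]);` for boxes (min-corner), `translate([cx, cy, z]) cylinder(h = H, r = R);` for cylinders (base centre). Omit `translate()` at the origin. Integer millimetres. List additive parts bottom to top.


translate([140, 140, 0]) cylinder(h = 100, r = 140);
translate([40, 40, 100]) cube([200, 200, 120]);
translate([140, 140, 220]) cylinder(h = 70, r = 50);
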